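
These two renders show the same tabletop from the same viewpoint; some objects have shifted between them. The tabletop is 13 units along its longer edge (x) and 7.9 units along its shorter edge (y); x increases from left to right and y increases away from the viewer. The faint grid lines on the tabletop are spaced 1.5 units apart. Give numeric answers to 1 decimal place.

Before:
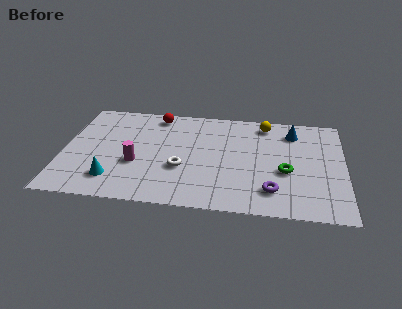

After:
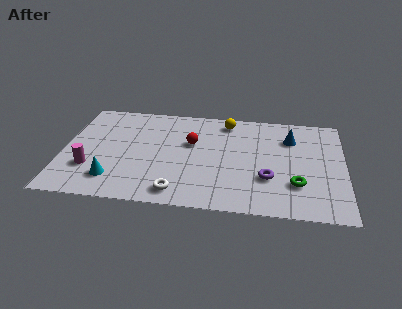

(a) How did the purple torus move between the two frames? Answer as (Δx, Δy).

(-0.2, 0.9)

The purple torus was at about (9.7, 1.7) and moved to about (9.5, 2.6).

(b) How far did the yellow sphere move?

1.8

From (9.3, 6.8) to (7.5, 6.8), the yellow sphere covered √(1.8² + 0.0²) ≈ 1.8 units.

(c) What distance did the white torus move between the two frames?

1.8

From (5.5, 2.9) to (5.4, 1.1), the white torus covered √(0.1² + 1.8²) ≈ 1.8 units.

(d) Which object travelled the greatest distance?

the red sphere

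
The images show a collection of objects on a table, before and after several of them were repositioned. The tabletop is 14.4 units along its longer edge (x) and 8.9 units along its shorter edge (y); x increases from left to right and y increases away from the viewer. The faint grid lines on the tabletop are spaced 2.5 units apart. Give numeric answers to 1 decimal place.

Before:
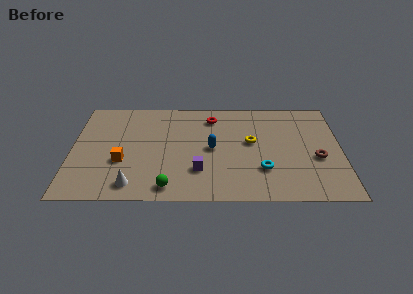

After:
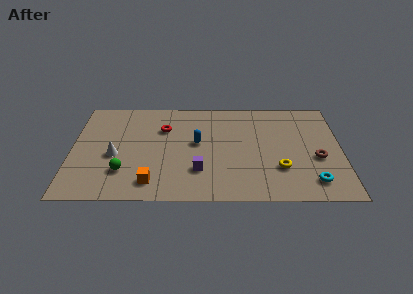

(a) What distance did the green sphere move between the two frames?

2.7

The green sphere moved from about (5.2, 1.1) to (2.8, 2.4), a distance of √(2.4² + 1.3²) ≈ 2.7.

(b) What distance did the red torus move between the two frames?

2.8

The red torus was near (7.5, 7.2) before and (4.9, 6.2) after, so it travelled √(2.6² + 1.0²) ≈ 2.8 units.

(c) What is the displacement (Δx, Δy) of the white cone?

(-1.0, 2.5)

The white cone was at about (3.3, 1.3) and moved to about (2.3, 3.8).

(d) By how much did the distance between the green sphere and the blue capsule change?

+0.6

Before: roughly 4.0 units apart; after: 4.6. That's 0.6 units further apart.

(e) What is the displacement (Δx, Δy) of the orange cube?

(1.6, -1.8)

The orange cube started near (2.7, 3.3) and ended near (4.3, 1.5).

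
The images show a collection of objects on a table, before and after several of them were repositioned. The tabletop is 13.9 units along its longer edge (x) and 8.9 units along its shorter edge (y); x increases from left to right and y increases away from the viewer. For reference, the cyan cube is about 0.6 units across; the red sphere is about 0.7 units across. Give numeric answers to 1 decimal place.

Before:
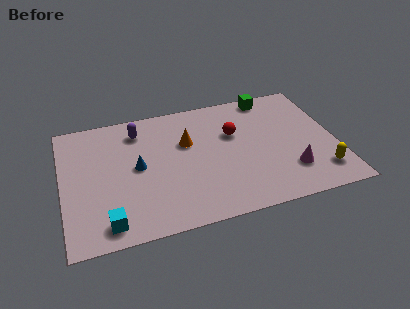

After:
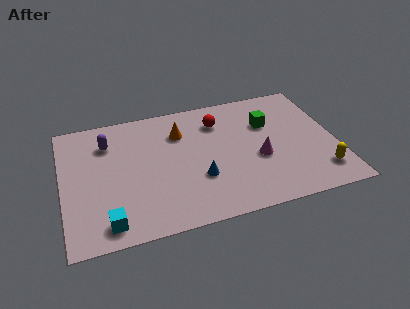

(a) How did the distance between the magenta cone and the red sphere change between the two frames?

-0.6

Before: roughly 4.3 units apart; after: 3.7. That's 0.6 units closer together.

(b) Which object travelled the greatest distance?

the blue cone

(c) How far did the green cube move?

2.0

The green cube moved from about (10.9, 8.0) to (10.6, 6.0), a distance of √(0.3² + 2.0²) ≈ 2.0.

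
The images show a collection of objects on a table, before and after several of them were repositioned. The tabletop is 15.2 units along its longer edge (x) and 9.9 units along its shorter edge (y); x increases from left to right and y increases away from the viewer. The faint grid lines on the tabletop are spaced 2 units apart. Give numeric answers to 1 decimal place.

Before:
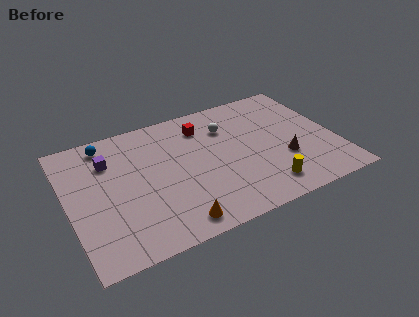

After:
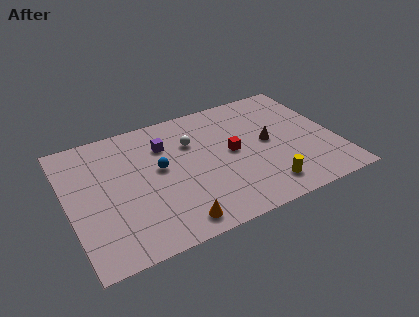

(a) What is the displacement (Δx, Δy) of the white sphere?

(-2.1, -0.4)

The white sphere was at about (9.3, 7.2) and moved to about (7.2, 6.8).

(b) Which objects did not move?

the orange cone and the yellow cylinder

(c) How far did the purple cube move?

3.2

From (2.5, 7.2) to (5.7, 7.2), the purple cube covered √(3.2² + 0.0²) ≈ 3.2 units.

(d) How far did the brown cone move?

1.8

From (12.1, 3.4) to (11.4, 5.1), the brown cone covered √(0.7² + 1.7²) ≈ 1.8 units.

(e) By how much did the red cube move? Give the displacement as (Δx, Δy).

(1.3, -2.7)

From the two frames, the red cube sits at roughly (8.0, 7.8) before and (9.3, 5.1) after.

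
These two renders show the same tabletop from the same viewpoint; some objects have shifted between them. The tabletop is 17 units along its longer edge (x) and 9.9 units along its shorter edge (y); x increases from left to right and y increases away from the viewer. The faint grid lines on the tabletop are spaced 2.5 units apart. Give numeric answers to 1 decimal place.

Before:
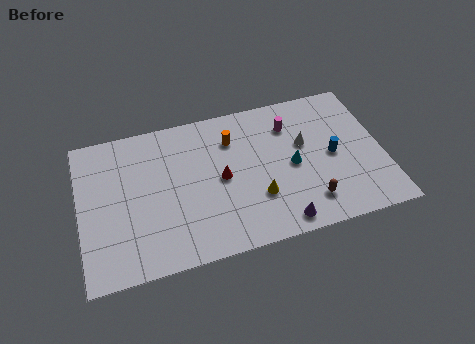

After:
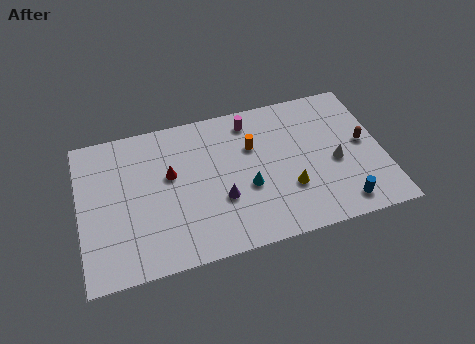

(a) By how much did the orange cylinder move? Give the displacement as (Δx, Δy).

(1.1, -0.8)

From the two frames, the orange cylinder sits at roughly (8.7, 7.4) before and (9.8, 6.6) after.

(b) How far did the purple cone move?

3.9

From (10.9, 1.1) to (7.8, 3.5), the purple cone covered √(3.1² + 2.4²) ≈ 3.9 units.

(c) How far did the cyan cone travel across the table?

2.7

From (11.9, 4.7) to (9.3, 3.9), the cyan cone covered √(2.6² + 0.8²) ≈ 2.7 units.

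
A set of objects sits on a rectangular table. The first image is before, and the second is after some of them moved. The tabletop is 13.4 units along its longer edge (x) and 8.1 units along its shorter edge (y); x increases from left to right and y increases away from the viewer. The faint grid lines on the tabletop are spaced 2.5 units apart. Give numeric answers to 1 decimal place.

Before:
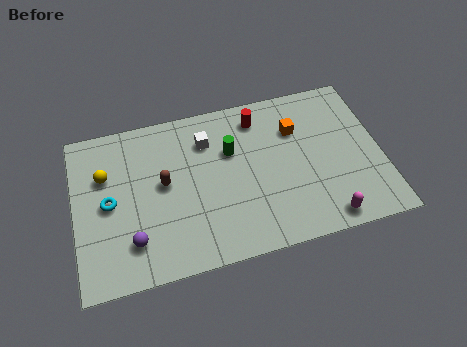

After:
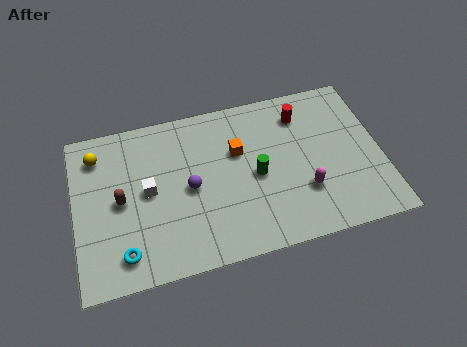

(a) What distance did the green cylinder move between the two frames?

1.8

The green cylinder moved from about (6.9, 5.3) to (7.9, 3.8), a distance of √(1.0² + 1.5²) ≈ 1.8.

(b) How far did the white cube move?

3.3

The white cube moved from about (5.9, 6.1) to (3.2, 4.2), a distance of √(2.7² + 1.9²) ≈ 3.3.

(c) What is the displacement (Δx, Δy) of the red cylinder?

(1.9, -0.3)

From the two frames, the red cylinder sits at roughly (8.2, 6.7) before and (10.1, 6.4) after.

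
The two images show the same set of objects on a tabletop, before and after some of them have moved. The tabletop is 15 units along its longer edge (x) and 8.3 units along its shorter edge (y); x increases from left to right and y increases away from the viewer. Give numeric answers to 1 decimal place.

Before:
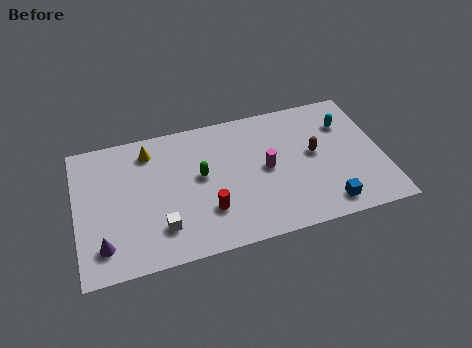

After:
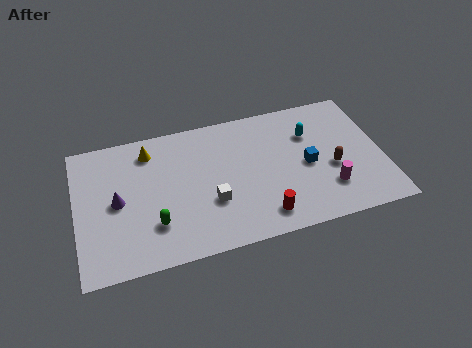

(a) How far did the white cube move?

2.7

The white cube moved from about (4.0, 2.0) to (6.5, 2.9), a distance of √(2.5² + 0.9²) ≈ 2.7.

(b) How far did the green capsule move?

3.3

From (6.1, 4.6) to (3.7, 2.3), the green capsule covered √(2.4² + 2.3²) ≈ 3.3 units.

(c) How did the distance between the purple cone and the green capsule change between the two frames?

-3.2

Before: roughly 5.7 units apart; after: 2.5. That's 3.2 units closer together.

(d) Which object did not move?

the yellow cone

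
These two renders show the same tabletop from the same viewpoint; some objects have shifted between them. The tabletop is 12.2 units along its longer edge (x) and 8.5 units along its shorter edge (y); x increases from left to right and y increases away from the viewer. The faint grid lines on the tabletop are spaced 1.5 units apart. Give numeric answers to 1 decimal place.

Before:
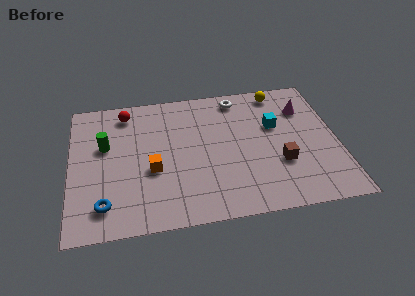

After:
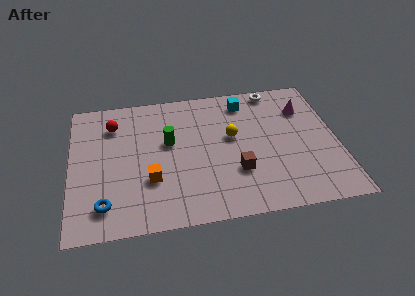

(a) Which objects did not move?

the magenta cone and the blue torus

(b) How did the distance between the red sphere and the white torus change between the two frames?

+2.4

Before: roughly 5.2 units apart; after: 7.6. That's 2.4 units further apart.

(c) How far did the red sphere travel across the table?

0.9

The red sphere was near (2.6, 7.2) before and (2.0, 6.5) after, so it travelled √(0.6² + 0.7²) ≈ 0.9 units.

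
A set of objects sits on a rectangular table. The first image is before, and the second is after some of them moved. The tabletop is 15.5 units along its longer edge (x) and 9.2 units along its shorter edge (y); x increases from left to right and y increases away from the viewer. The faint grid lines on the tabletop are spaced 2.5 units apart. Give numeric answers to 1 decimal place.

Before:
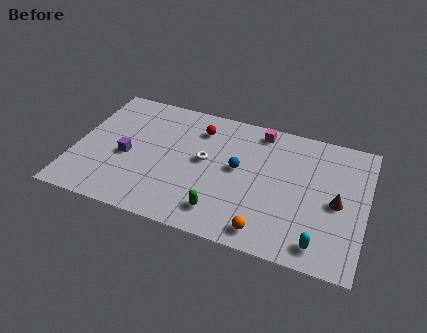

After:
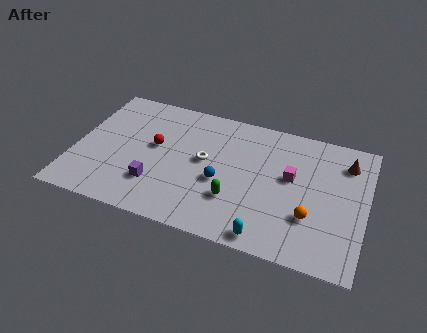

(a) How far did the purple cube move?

2.3

From (2.8, 4.0) to (4.5, 2.5), the purple cube covered √(1.7² + 1.5²) ≈ 2.3 units.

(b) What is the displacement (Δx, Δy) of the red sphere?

(-2.2, -2.0)

The red sphere started near (6.4, 7.2) and ended near (4.2, 5.2).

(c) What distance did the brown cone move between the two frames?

2.9

From (14.0, 4.3) to (14.3, 7.2), the brown cone covered √(0.3² + 2.9²) ≈ 2.9 units.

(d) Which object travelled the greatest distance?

the magenta cube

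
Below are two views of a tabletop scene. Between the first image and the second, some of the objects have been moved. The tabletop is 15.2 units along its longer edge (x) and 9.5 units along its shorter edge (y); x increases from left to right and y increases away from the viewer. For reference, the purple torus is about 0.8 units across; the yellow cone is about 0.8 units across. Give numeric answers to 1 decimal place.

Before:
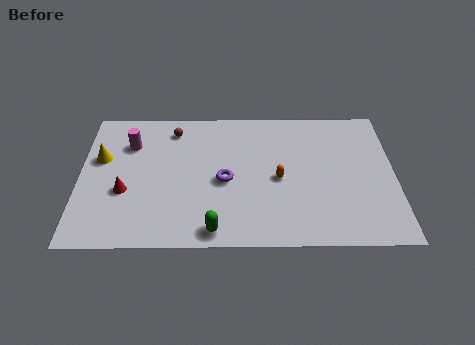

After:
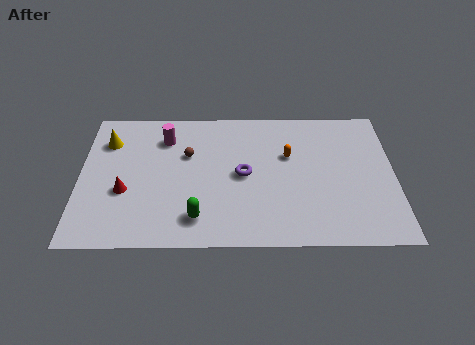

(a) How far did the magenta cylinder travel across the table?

1.7

The magenta cylinder moved from about (2.4, 6.9) to (4.1, 7.3), a distance of √(1.7² + 0.4²) ≈ 1.7.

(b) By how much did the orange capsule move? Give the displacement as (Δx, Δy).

(0.5, 1.6)

From the two frames, the orange capsule sits at roughly (9.6, 4.4) before and (10.1, 6.0) after.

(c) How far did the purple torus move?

1.0

The purple torus was near (7.0, 4.3) before and (7.9, 4.7) after, so it travelled √(0.9² + 0.4²) ≈ 1.0 units.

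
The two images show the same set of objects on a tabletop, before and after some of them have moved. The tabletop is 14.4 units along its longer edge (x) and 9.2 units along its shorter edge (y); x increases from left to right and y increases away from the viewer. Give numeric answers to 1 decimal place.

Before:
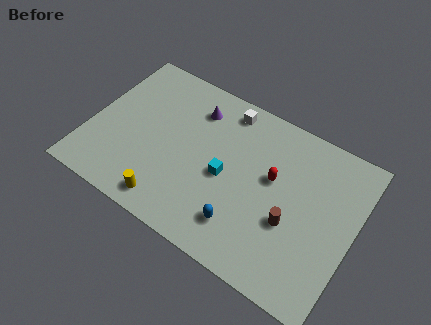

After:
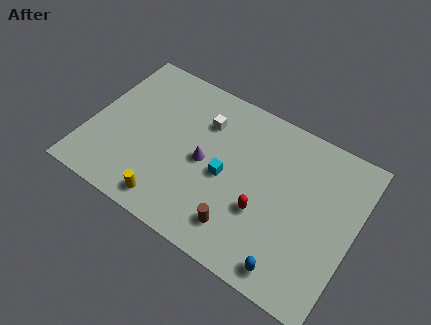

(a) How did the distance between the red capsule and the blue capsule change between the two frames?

-0.7

Before: roughly 3.6 units apart; after: 2.9. That's 0.7 units closer together.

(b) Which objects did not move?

the cyan cube and the yellow cylinder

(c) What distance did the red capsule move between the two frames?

2.1

The red capsule was near (9.9, 5.4) before and (9.7, 3.3) after, so it travelled √(0.2² + 2.1²) ≈ 2.1 units.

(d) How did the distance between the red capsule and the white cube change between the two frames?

+1.1

Before: roughly 4.0 units apart; after: 5.1. That's 1.1 units further apart.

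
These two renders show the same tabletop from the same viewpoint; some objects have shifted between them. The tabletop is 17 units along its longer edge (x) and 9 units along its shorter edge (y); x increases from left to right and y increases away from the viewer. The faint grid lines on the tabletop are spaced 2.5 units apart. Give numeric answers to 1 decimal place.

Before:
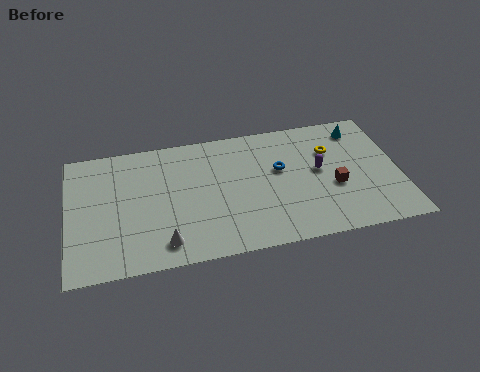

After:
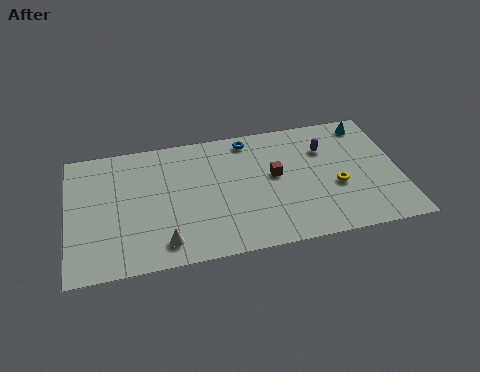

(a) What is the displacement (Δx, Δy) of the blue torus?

(-1.5, 2.5)

The blue torus started near (10.9, 5.4) and ended near (9.4, 7.9).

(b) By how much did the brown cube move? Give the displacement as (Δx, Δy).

(-3.0, 1.4)

From the two frames, the brown cube sits at roughly (13.6, 3.6) before and (10.6, 5.0) after.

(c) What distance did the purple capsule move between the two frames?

1.6

The purple capsule moved from about (12.9, 4.9) to (13.3, 6.4), a distance of √(0.4² + 1.5²) ≈ 1.6.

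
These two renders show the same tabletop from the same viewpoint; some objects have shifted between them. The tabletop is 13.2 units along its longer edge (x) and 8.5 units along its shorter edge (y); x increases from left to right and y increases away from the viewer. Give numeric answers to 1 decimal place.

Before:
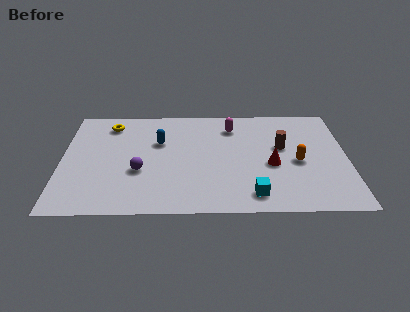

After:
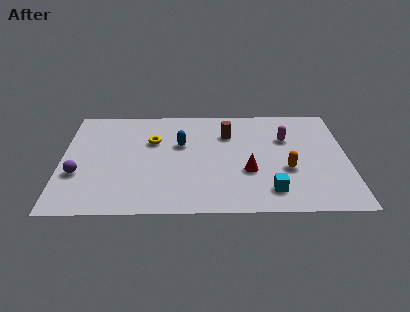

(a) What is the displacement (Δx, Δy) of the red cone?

(-1.1, -0.5)

From the two frames, the red cone sits at roughly (9.7, 3.6) before and (8.6, 3.1) after.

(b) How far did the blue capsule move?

1.0

The blue capsule was near (4.5, 5.5) before and (5.5, 5.3) after, so it travelled √(1.0² + 0.2²) ≈ 1.0 units.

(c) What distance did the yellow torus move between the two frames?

2.4

The yellow torus was near (2.2, 7.0) before and (4.2, 5.6) after, so it travelled √(2.0² + 1.4²) ≈ 2.4 units.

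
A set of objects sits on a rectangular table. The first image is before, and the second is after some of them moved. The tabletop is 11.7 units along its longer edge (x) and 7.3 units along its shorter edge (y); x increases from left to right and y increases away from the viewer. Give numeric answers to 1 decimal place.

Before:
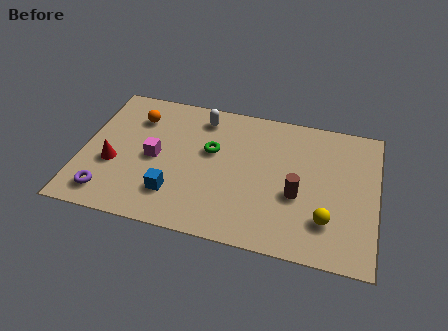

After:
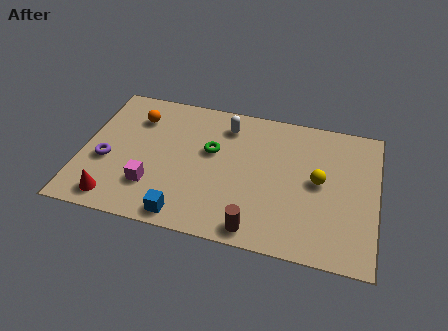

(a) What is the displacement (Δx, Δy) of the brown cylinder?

(-1.5, -2.1)

The brown cylinder was at about (8.6, 2.9) and moved to about (7.1, 0.8).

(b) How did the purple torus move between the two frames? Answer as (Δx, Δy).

(-0.2, 1.7)

The purple torus started near (1.2, 1.2) and ended near (1.0, 2.9).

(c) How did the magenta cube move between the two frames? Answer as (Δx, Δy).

(0.0, -1.5)

From the two frames, the magenta cube sits at roughly (2.9, 3.5) before and (2.9, 2.0) after.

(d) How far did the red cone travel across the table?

1.8

The red cone moved from about (1.3, 2.8) to (1.5, 1.0), a distance of √(0.2² + 1.8²) ≈ 1.8.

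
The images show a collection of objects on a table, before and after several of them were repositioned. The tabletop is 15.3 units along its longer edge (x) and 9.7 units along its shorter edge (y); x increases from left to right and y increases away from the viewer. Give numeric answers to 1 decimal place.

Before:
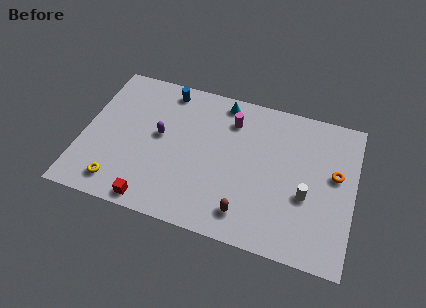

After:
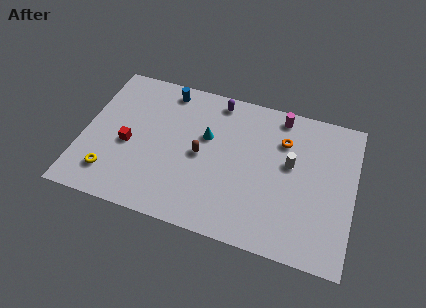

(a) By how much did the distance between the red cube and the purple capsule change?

+2.0

Before: roughly 4.4 units apart; after: 6.4. That's 2.0 units further apart.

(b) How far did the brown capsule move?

4.1

The brown capsule moved from about (9.5, 1.7) to (6.7, 4.7), a distance of √(2.8² + 3.0²) ≈ 4.1.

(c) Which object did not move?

the blue cylinder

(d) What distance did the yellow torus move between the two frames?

0.7

From (2.3, 1.5) to (1.8, 2.0), the yellow torus covered √(0.5² + 0.5²) ≈ 0.7 units.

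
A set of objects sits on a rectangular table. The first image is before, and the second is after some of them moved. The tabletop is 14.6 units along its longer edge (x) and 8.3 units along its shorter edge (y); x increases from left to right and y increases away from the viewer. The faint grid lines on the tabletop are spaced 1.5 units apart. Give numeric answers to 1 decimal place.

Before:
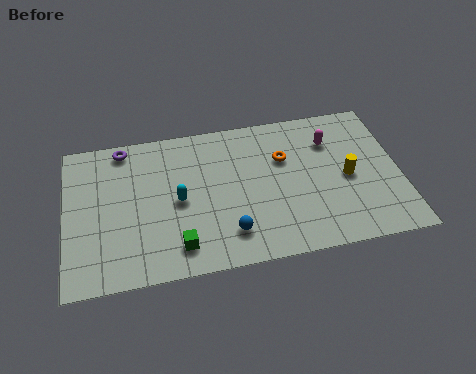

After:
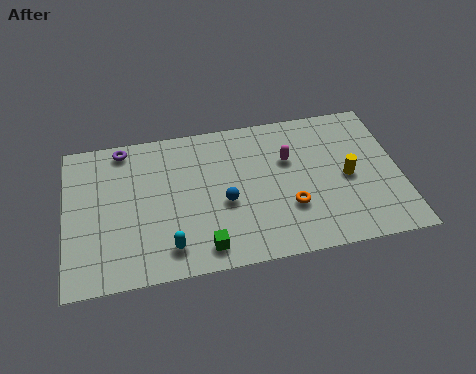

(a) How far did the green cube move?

1.1

From (4.8, 1.5) to (5.9, 1.2), the green cube covered √(1.1² + 0.3²) ≈ 1.1 units.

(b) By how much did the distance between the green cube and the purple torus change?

+0.7

Before: roughly 6.3 units apart; after: 7.0. That's 0.7 units further apart.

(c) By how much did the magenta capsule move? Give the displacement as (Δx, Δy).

(-1.9, -0.7)

The magenta capsule was at about (11.7, 6.1) and moved to about (9.8, 5.4).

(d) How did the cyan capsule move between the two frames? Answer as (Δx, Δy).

(-0.5, -2.5)

The cyan capsule was at about (4.9, 4.0) and moved to about (4.4, 1.5).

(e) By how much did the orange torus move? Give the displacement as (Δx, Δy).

(0.1, -2.8)

The orange torus was at about (9.6, 5.5) and moved to about (9.7, 2.7).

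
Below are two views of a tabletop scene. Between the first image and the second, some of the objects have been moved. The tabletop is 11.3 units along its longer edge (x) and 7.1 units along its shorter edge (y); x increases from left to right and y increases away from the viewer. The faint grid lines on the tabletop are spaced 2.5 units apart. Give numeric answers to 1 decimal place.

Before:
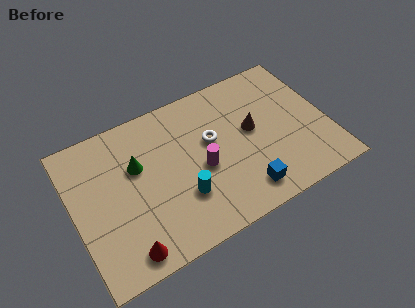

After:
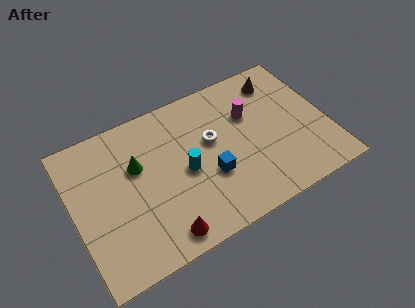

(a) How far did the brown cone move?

2.4

The brown cone moved from about (8.0, 3.9) to (9.5, 5.8), a distance of √(1.5² + 1.9²) ≈ 2.4.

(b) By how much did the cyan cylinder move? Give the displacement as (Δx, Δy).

(0.3, 1.1)

From the two frames, the cyan cylinder sits at roughly (4.6, 2.2) before and (4.9, 3.3) after.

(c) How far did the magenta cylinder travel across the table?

2.9

The magenta cylinder was near (5.6, 3.1) before and (8.0, 4.7) after, so it travelled √(2.4² + 1.6²) ≈ 2.9 units.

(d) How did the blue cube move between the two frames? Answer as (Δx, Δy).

(-1.3, 1.4)

From the two frames, the blue cube sits at roughly (7.2, 1.2) before and (5.9, 2.6) after.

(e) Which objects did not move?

the white torus and the green cone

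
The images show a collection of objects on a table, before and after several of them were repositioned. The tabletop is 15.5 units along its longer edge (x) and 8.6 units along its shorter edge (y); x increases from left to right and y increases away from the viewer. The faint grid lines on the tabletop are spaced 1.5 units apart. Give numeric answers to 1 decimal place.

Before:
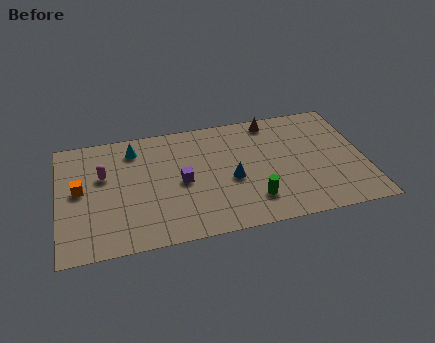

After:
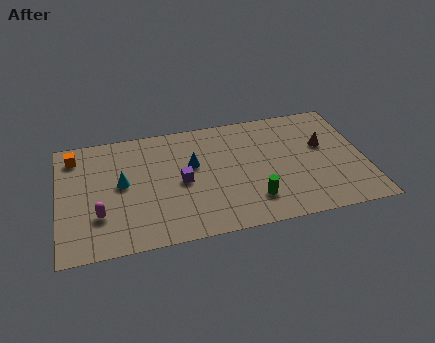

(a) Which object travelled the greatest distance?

the brown cone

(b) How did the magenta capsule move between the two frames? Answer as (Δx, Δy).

(-0.3, -2.8)

From the two frames, the magenta capsule sits at roughly (2.3, 5.4) before and (2.0, 2.6) after.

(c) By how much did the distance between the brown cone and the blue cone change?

+2.2

Before: roughly 4.5 units apart; after: 6.7. That's 2.2 units further apart.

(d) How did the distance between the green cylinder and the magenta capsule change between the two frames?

-0.4

Before: roughly 8.1 units apart; after: 7.7. That's 0.4 units closer together.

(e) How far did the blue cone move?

2.4

The blue cone moved from about (8.7, 3.7) to (6.8, 5.2), a distance of √(1.9² + 1.5²) ≈ 2.4.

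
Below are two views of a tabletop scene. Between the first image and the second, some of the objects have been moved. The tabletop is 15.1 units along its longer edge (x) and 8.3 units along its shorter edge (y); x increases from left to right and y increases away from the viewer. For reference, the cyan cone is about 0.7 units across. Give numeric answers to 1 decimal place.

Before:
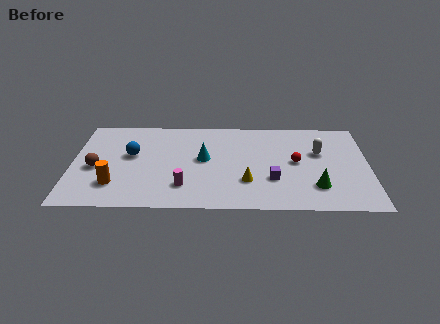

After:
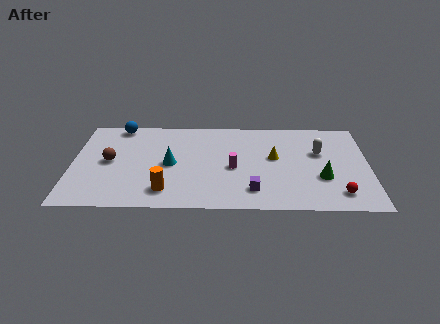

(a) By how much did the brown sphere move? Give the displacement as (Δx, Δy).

(0.7, 0.6)

From the two frames, the brown sphere sits at roughly (1.2, 3.6) before and (1.9, 4.2) after.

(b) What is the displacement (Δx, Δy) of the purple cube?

(-1.0, -1.0)

From the two frames, the purple cube sits at roughly (10.2, 2.7) before and (9.2, 1.7) after.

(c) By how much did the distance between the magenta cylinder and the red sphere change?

-0.4

Before: roughly 6.1 units apart; after: 5.7. That's 0.4 units closer together.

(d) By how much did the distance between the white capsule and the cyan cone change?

+1.8

The distance was about 5.9 in the first image and 7.7 in the second, so they moved 1.8 units further apart.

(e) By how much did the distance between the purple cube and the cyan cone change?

+0.9

They were about 3.9 units apart before and 4.8 after — 0.9 units further apart.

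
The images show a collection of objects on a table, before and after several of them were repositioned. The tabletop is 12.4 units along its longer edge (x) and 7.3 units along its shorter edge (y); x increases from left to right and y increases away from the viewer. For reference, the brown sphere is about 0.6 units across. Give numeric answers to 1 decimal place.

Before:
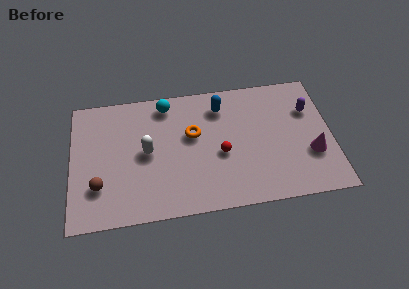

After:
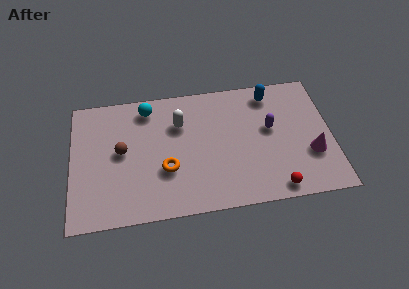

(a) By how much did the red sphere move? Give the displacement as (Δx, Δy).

(2.5, -2.3)

The red sphere started near (7.1, 3.1) and ended near (9.6, 0.8).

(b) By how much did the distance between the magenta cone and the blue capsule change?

-1.2

They were about 5.3 units apart before and 4.1 after — 1.2 units closer together.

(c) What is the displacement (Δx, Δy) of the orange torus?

(-1.3, -1.8)

The orange torus was at about (5.8, 4.4) and moved to about (4.5, 2.6).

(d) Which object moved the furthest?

the red sphere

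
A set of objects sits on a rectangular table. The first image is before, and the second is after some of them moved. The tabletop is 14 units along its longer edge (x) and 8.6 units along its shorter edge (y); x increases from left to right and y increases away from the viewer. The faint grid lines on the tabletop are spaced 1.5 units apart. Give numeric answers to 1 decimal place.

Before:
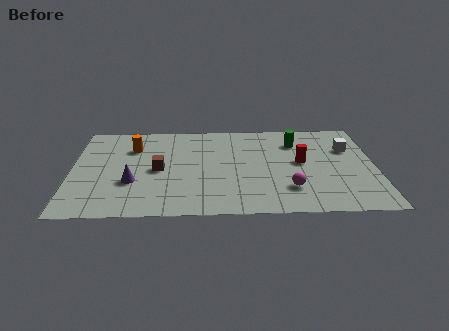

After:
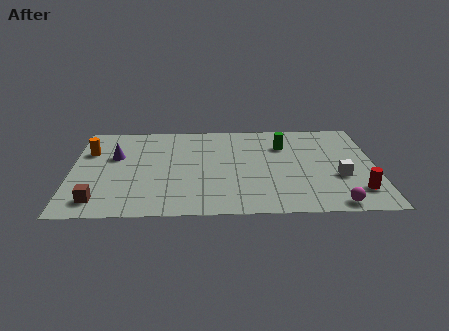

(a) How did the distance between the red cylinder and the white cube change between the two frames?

-1.0

The distance was about 2.5 in the first image and 1.5 in the second, so they moved 1.0 units closer together.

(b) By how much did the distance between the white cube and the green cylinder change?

+1.4

The distance was about 2.5 in the first image and 3.9 in the second, so they moved 1.4 units further apart.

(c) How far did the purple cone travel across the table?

2.5

From (2.8, 3.0) to (2.0, 5.4), the purple cone covered √(0.8² + 2.4²) ≈ 2.5 units.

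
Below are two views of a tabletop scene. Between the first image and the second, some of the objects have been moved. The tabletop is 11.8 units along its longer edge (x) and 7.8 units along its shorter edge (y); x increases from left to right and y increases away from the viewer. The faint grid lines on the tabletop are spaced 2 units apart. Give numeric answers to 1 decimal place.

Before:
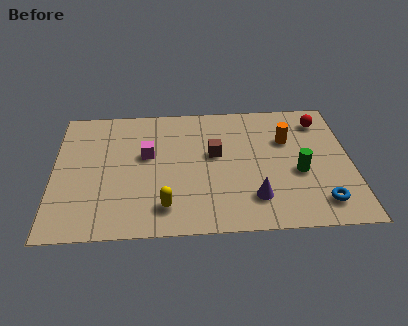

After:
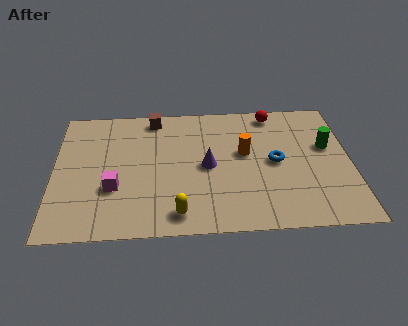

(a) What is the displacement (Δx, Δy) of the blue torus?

(-1.7, 2.5)

From the two frames, the blue torus sits at roughly (10.5, 1.4) before and (8.8, 3.9) after.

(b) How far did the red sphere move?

2.0

The red sphere moved from about (10.7, 6.3) to (8.8, 6.9), a distance of √(1.9² + 0.6²) ≈ 2.0.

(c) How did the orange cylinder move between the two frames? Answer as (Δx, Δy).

(-1.7, -0.7)

The orange cylinder started near (9.3, 5.2) and ended near (7.6, 4.5).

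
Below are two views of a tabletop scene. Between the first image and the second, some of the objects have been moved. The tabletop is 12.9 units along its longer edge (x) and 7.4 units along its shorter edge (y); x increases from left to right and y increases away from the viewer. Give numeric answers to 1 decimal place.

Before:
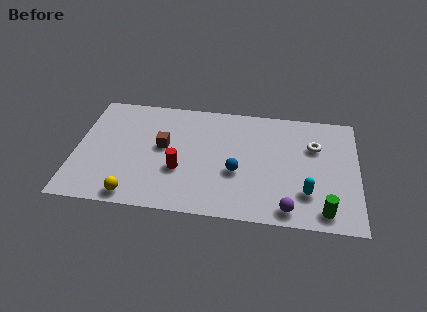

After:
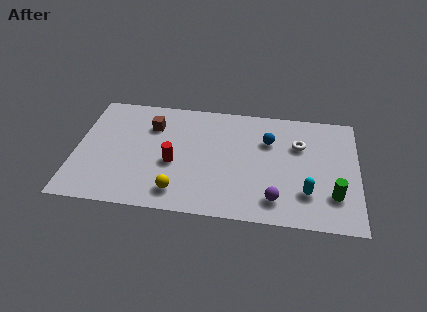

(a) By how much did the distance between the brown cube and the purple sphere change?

+0.4

They were about 6.6 units apart before and 7.0 after — 0.4 units further apart.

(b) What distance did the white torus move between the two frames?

0.7

The white torus moved from about (10.9, 5.0) to (10.2, 5.0), a distance of √(0.7² + 0.0²) ≈ 0.7.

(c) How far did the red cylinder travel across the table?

0.5

From (4.8, 2.7) to (4.5, 3.1), the red cylinder covered √(0.3² + 0.4²) ≈ 0.5 units.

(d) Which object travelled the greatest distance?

the blue sphere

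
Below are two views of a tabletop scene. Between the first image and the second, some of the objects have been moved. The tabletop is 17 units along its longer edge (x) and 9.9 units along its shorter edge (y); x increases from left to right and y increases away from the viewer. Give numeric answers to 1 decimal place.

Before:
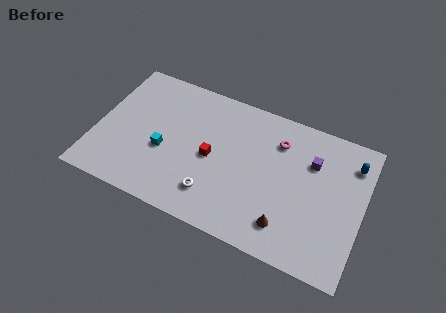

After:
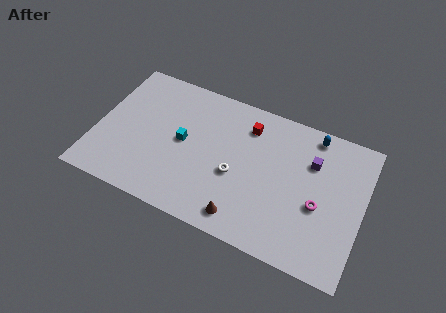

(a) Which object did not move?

the purple cube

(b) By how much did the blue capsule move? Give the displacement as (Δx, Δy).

(-2.6, 1.0)

From the two frames, the blue capsule sits at roughly (16.1, 7.8) before and (13.5, 8.8) after.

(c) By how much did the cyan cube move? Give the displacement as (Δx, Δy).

(1.1, 1.1)

From the two frames, the cyan cube sits at roughly (4.4, 4.0) before and (5.5, 5.1) after.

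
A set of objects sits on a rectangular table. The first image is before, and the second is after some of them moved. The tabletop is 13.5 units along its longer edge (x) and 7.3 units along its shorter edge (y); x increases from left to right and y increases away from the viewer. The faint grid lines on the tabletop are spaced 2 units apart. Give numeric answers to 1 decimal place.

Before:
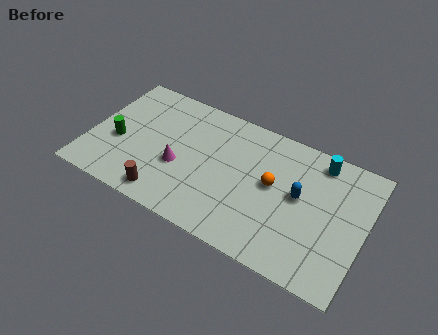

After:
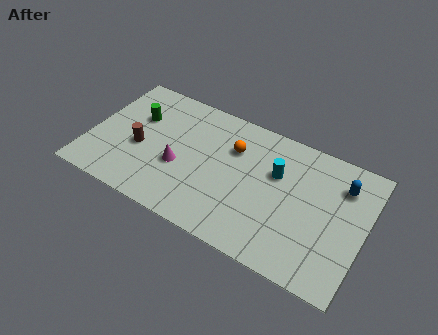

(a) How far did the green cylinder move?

1.9

From (1.4, 3.0) to (2.1, 4.8), the green cylinder covered √(0.7² + 1.8²) ≈ 1.9 units.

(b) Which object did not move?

the magenta cone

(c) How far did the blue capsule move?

2.4

The blue capsule moved from about (10.3, 4.0) to (12.2, 5.5), a distance of √(1.9² + 1.5²) ≈ 2.4.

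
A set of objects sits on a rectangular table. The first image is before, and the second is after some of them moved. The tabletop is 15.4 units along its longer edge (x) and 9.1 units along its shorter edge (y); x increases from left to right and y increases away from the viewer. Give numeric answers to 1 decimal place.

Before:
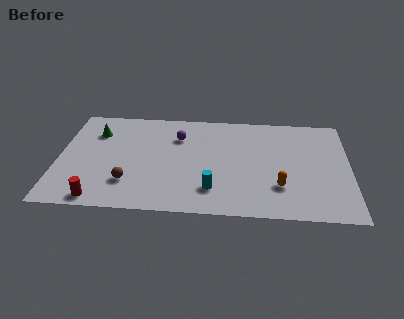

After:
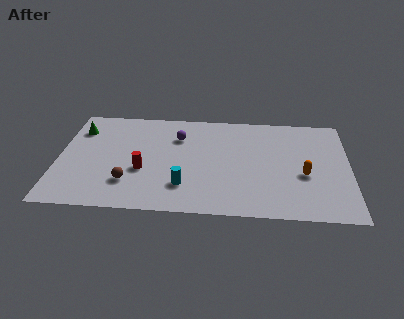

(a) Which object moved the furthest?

the red cylinder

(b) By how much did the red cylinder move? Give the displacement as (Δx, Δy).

(2.2, 2.6)

The red cylinder started near (2.3, 0.9) and ended near (4.5, 3.5).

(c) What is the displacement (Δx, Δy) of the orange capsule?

(1.3, 1.1)

From the two frames, the orange capsule sits at roughly (11.7, 2.6) before and (13.0, 3.7) after.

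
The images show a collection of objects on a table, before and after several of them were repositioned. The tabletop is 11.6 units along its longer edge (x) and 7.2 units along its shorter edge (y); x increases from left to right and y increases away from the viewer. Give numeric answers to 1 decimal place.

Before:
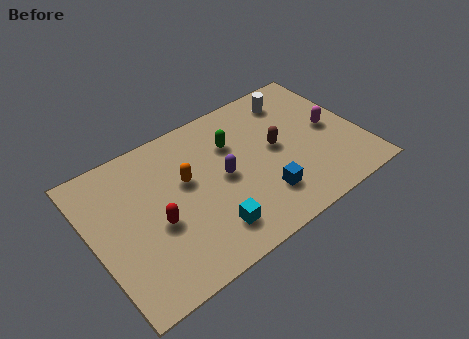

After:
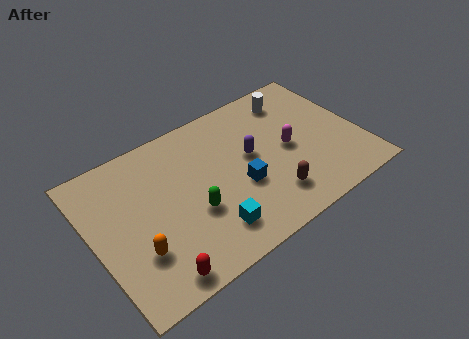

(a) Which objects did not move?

the white cylinder and the cyan cube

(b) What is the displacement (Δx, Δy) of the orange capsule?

(-2.5, -2.1)

From the two frames, the orange capsule sits at roughly (4.1, 4.3) before and (1.6, 2.2) after.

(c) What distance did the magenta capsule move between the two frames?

1.9

The magenta capsule moved from about (10.4, 3.6) to (8.5, 3.5), a distance of √(1.9² + 0.1²) ≈ 1.9.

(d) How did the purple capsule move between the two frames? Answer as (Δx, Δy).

(1.3, 0.4)

The purple capsule started near (5.6, 3.6) and ended near (6.9, 4.0).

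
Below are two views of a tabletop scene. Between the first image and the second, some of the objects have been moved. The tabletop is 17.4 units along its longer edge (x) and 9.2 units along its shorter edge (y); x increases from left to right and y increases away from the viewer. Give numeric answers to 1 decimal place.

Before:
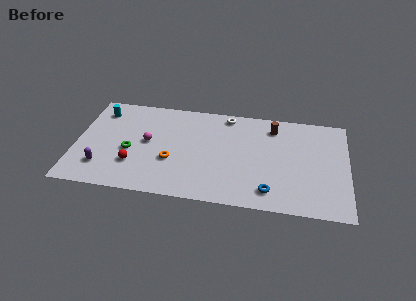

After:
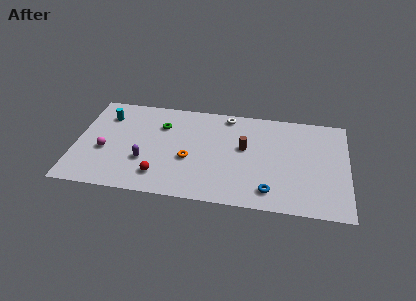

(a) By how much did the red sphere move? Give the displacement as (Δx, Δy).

(1.7, -0.8)

From the two frames, the red sphere sits at roughly (3.8, 2.7) before and (5.5, 1.9) after.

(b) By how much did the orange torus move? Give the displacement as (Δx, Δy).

(1.1, 0.3)

From the two frames, the orange torus sits at roughly (6.2, 3.4) before and (7.3, 3.7) after.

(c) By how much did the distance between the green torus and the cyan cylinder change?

-0.5

The distance was about 4.1 in the first image and 3.6 in the second, so they moved 0.5 units closer together.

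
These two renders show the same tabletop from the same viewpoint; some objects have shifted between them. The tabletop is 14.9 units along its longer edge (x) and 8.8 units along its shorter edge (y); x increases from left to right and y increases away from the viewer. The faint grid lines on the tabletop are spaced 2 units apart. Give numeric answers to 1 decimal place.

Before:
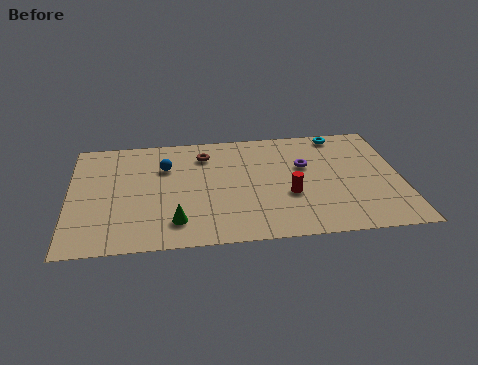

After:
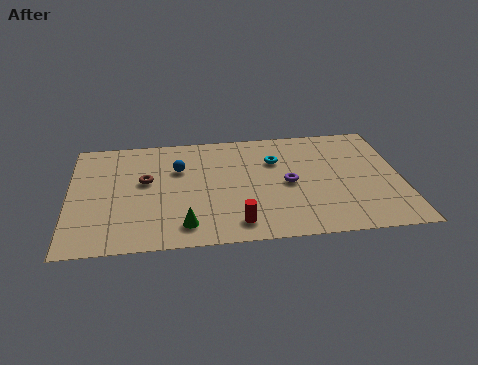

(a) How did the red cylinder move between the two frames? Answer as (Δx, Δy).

(-2.4, -1.9)

The red cylinder started near (9.8, 3.3) and ended near (7.4, 1.4).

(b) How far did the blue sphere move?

0.6

The blue sphere moved from about (4.3, 6.1) to (4.9, 5.9), a distance of √(0.6² + 0.2²) ≈ 0.6.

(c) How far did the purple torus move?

1.5

From (10.6, 5.5) to (9.8, 4.2), the purple torus covered √(0.8² + 1.3²) ≈ 1.5 units.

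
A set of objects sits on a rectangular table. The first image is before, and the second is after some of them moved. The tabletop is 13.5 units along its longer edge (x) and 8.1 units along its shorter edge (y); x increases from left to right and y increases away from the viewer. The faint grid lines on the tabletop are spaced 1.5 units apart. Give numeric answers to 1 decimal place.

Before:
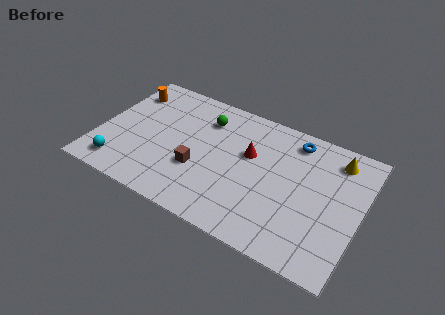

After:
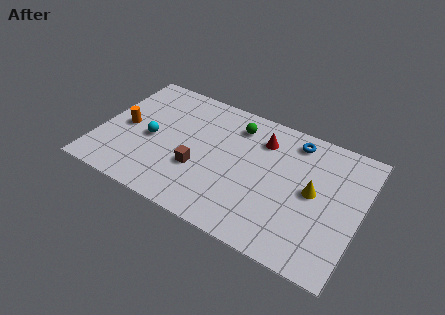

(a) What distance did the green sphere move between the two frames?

1.6

The green sphere moved from about (5.2, 6.2) to (6.8, 6.5), a distance of √(1.6² + 0.3²) ≈ 1.6.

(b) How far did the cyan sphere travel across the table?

2.7

The cyan sphere was near (1.4, 1.3) before and (2.7, 3.7) after, so it travelled √(1.3² + 2.4²) ≈ 2.7 units.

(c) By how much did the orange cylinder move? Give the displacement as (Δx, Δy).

(0.3, -2.4)

The orange cylinder was at about (1.0, 6.3) and moved to about (1.3, 3.9).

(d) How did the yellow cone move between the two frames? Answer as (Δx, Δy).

(-0.9, -2.5)

The yellow cone was at about (12.0, 6.7) and moved to about (11.1, 4.2).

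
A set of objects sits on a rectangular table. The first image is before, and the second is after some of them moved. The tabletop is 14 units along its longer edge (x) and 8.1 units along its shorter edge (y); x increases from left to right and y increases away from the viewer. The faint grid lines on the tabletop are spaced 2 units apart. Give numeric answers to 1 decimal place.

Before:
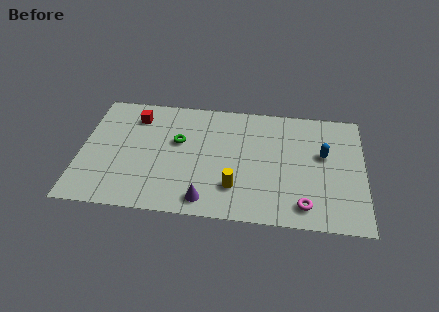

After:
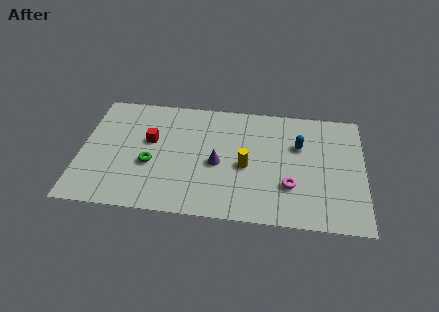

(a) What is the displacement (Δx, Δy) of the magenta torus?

(-0.7, 1.2)

The magenta torus started near (11.1, 1.3) and ended near (10.4, 2.5).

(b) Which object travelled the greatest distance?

the purple cone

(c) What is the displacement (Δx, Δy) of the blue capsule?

(-1.2, 0.5)

The blue capsule started near (12.0, 4.8) and ended near (10.8, 5.3).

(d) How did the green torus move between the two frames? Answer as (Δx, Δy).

(-1.3, -1.7)

From the two frames, the green torus sits at roughly (4.8, 4.9) before and (3.5, 3.2) after.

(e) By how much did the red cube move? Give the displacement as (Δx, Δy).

(0.8, -1.6)

The red cube was at about (2.6, 6.4) and moved to about (3.4, 4.8).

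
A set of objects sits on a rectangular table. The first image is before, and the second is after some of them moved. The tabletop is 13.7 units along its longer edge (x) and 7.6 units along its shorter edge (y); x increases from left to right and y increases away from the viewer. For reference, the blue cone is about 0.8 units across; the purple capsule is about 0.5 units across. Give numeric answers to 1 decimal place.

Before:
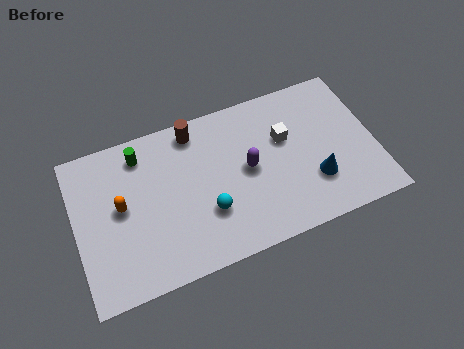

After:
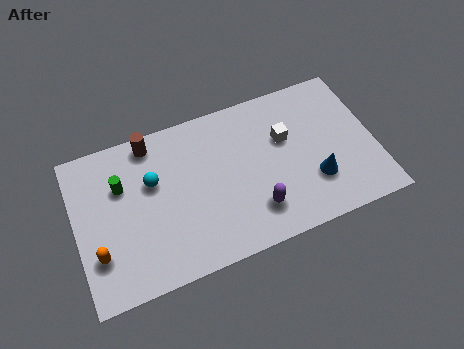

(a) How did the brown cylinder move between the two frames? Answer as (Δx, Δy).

(-2.0, 0.1)

The brown cylinder started near (5.7, 6.6) and ended near (3.7, 6.7).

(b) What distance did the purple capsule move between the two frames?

2.1

The purple capsule was near (7.9, 3.9) before and (8.0, 1.8) after, so it travelled √(0.1² + 2.1²) ≈ 2.1 units.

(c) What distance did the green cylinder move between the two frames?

1.6

From (3.2, 6.3) to (2.2, 5.1), the green cylinder covered √(1.0² + 1.2²) ≈ 1.6 units.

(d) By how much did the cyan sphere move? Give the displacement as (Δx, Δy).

(-2.3, 2.3)

From the two frames, the cyan sphere sits at roughly (5.9, 2.5) before and (3.6, 4.8) after.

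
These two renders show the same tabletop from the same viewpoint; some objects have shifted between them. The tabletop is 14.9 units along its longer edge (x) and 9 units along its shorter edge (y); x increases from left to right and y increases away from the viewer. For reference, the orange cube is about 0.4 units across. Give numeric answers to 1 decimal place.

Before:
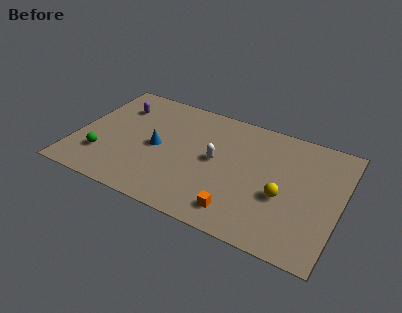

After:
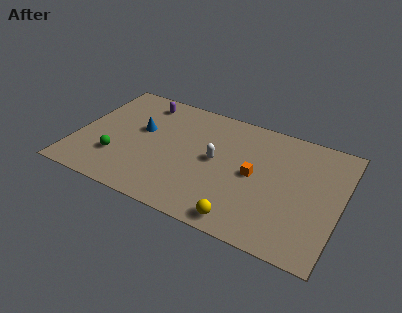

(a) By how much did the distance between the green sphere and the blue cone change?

-0.6

The distance was about 3.5 in the first image and 2.9 in the second, so they moved 0.6 units closer together.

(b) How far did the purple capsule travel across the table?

1.6

The purple capsule was near (2.0, 6.7) before and (3.3, 7.6) after, so it travelled √(1.3² + 0.9²) ≈ 1.6 units.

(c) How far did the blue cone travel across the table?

1.5

From (4.6, 4.3) to (3.5, 5.3), the blue cone covered √(1.1² + 1.0²) ≈ 1.5 units.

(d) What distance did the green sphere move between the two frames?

0.8

From (1.7, 2.4) to (2.5, 2.6), the green sphere covered √(0.8² + 0.2²) ≈ 0.8 units.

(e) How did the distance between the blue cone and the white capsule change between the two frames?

+1.1

Before: roughly 3.3 units apart; after: 4.4. That's 1.1 units further apart.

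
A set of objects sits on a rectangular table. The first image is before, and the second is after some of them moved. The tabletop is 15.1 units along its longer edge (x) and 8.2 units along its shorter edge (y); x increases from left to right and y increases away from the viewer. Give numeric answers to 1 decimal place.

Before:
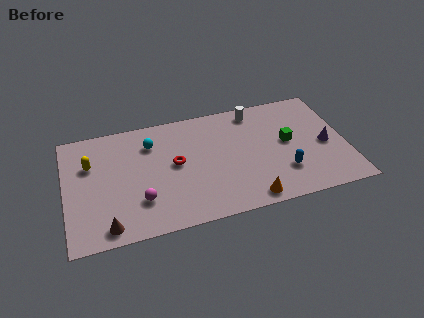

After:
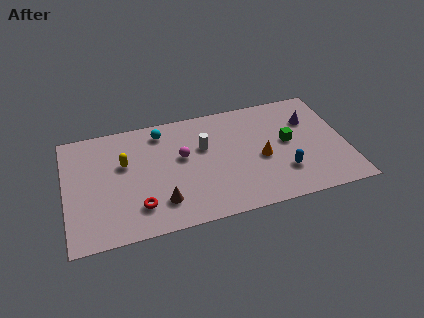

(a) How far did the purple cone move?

2.1

The purple cone moved from about (14.0, 3.7) to (13.3, 5.7), a distance of √(0.7² + 2.0²) ≈ 2.1.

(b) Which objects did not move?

the blue capsule and the green cube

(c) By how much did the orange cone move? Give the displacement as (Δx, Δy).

(0.9, 2.7)

The orange cone was at about (9.6, 0.9) and moved to about (10.5, 3.6).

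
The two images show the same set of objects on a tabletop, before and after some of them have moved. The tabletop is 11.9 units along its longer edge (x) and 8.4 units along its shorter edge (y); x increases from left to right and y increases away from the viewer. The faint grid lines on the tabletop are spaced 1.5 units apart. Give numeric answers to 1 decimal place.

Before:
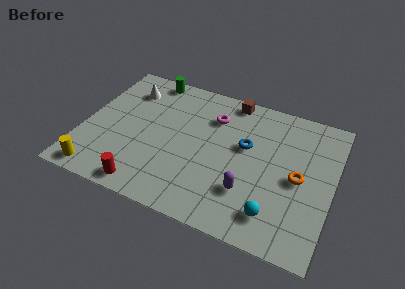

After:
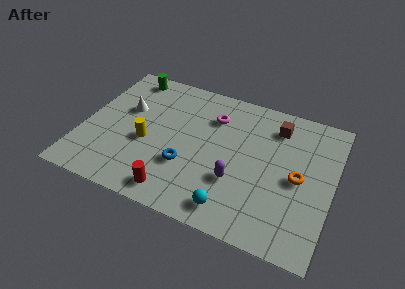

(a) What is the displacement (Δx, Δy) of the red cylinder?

(1.4, 0.2)

The red cylinder was at about (3.4, 0.9) and moved to about (4.8, 1.1).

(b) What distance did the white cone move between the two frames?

1.3

From (1.8, 6.5) to (1.9, 5.2), the white cone covered √(0.1² + 1.3²) ≈ 1.3 units.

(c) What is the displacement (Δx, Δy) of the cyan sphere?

(-1.9, -0.4)

From the two frames, the cyan sphere sits at roughly (9.4, 1.6) before and (7.5, 1.2) after.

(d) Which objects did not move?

the magenta torus and the orange torus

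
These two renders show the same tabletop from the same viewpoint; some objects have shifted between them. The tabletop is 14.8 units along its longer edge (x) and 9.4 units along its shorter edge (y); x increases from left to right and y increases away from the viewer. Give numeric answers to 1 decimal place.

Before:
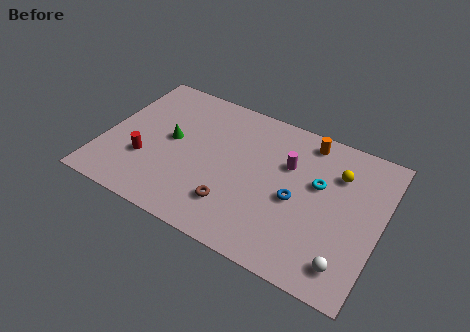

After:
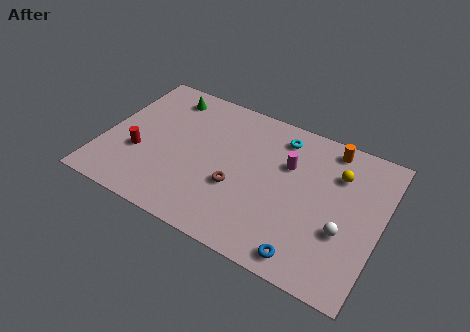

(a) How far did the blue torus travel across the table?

3.3

The blue torus was near (10.4, 4.2) before and (11.4, 1.1) after, so it travelled √(1.0² + 3.1²) ≈ 3.3 units.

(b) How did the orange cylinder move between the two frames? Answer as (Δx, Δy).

(1.2, 0.1)

From the two frames, the orange cylinder sits at roughly (10.5, 8.2) before and (11.7, 8.3) after.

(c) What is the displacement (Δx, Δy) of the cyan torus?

(-2.3, 2.1)

The cyan torus started near (11.4, 5.7) and ended near (9.1, 7.8).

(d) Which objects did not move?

the yellow sphere and the magenta cylinder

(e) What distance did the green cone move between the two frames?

3.0

The green cone moved from about (3.5, 5.0) to (2.8, 7.9), a distance of √(0.7² + 2.9²) ≈ 3.0.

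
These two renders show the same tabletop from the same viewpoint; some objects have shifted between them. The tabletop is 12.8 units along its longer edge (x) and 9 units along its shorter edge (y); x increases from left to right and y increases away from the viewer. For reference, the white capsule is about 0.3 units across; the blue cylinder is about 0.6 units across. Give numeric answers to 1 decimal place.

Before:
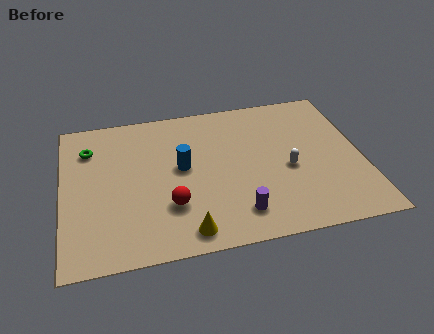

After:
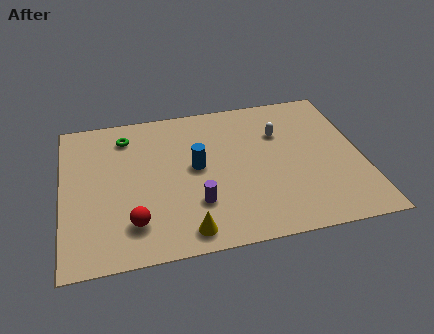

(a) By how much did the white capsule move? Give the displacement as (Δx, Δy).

(-0.2, 2.3)

The white capsule was at about (9.6, 3.9) and moved to about (9.4, 6.2).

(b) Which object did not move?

the yellow cone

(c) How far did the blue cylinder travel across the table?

0.6

The blue cylinder moved from about (5.1, 4.9) to (5.7, 4.8), a distance of √(0.6² + 0.1²) ≈ 0.6.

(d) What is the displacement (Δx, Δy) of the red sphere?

(-1.6, -0.7)

The red sphere started near (4.5, 2.7) and ended near (2.9, 2.0).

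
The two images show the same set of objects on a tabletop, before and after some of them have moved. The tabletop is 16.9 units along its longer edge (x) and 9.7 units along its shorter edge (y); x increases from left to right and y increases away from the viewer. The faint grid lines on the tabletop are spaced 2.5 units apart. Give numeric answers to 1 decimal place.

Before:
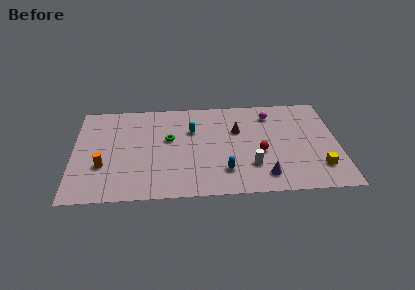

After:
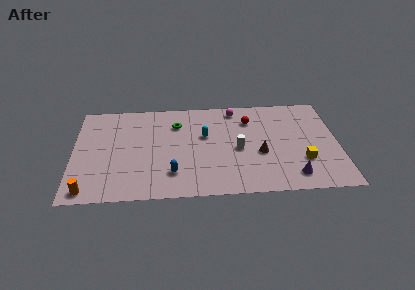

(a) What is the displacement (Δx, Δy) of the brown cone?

(1.4, -2.4)

The brown cone started near (10.5, 6.3) and ended near (11.9, 3.9).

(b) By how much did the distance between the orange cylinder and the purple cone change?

+2.6

They were about 10.3 units apart before and 12.9 after — 2.6 units further apart.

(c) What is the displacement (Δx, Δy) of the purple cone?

(1.8, -0.1)

From the two frames, the purple cone sits at roughly (12.1, 1.7) before and (13.9, 1.6) after.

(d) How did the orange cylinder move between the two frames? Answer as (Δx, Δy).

(-0.9, -2.3)

The orange cylinder was at about (1.9, 3.3) and moved to about (1.0, 1.0).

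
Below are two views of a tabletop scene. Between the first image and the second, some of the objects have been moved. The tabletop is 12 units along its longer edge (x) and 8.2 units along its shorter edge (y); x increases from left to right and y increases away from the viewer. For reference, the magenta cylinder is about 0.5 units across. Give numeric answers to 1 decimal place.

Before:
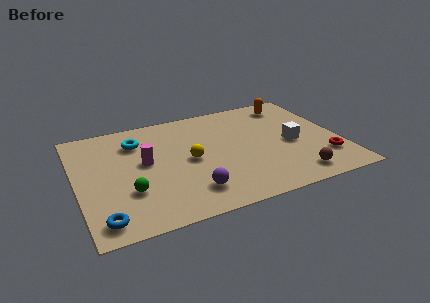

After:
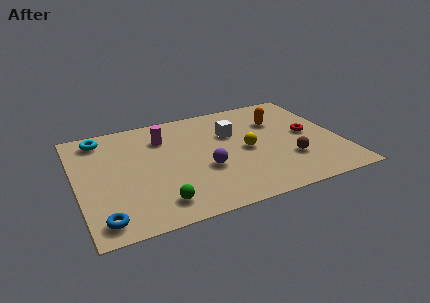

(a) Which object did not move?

the blue torus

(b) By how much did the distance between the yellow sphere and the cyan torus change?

+4.0

Before: roughly 3.1 units apart; after: 7.1. That's 4.0 units further apart.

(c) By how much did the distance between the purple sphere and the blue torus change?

+1.2

Before: roughly 4.0 units apart; after: 5.2. That's 1.2 units further apart.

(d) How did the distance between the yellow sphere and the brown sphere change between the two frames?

-3.0

Before: roughly 5.3 units apart; after: 2.3. That's 3.0 units closer together.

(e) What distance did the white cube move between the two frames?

3.1

The white cube moved from about (9.8, 3.7) to (7.2, 5.4), a distance of √(2.6² + 1.7²) ≈ 3.1.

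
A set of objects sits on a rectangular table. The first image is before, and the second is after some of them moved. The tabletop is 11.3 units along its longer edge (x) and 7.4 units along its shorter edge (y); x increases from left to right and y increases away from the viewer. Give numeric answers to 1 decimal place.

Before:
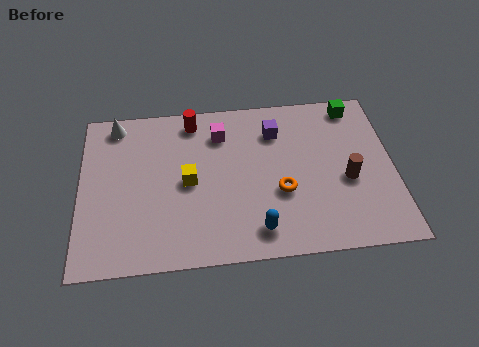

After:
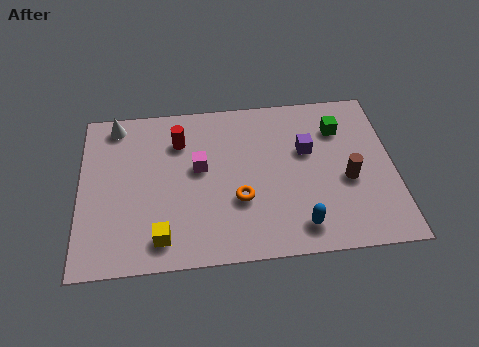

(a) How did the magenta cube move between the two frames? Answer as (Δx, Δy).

(-0.8, -1.5)

The magenta cube started near (5.1, 5.7) and ended near (4.3, 4.2).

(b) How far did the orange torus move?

1.5

From (7.2, 2.8) to (5.7, 2.6), the orange torus covered √(1.5² + 0.2²) ≈ 1.5 units.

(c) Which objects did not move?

the brown cylinder and the white cone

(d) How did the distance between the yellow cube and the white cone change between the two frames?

+1.6

The distance was about 3.9 in the first image and 5.5 in the second, so they moved 1.6 units further apart.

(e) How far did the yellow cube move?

2.6

From (3.9, 3.6) to (2.9, 1.2), the yellow cube covered √(1.0² + 2.4²) ≈ 2.6 units.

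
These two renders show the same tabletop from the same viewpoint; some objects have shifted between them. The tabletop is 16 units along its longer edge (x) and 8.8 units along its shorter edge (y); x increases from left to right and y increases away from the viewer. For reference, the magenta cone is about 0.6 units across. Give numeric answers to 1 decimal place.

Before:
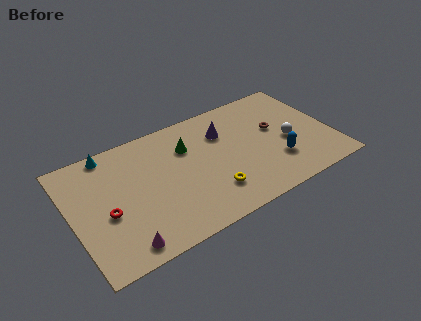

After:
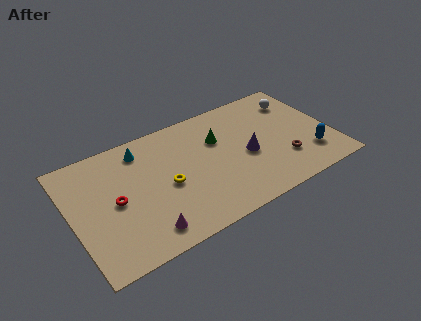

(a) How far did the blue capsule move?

2.0

From (12.4, 2.6) to (14.4, 2.2), the blue capsule covered √(2.0² + 0.4²) ≈ 2.0 units.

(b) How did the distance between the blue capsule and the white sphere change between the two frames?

+3.1

Before: roughly 1.5 units apart; after: 4.6. That's 3.1 units further apart.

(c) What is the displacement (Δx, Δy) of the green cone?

(1.9, -0.3)

The green cone started near (7.3, 6.2) and ended near (9.2, 5.9).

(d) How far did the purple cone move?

2.6

From (9.6, 6.3) to (10.7, 3.9), the purple cone covered √(1.1² + 2.4²) ≈ 2.6 units.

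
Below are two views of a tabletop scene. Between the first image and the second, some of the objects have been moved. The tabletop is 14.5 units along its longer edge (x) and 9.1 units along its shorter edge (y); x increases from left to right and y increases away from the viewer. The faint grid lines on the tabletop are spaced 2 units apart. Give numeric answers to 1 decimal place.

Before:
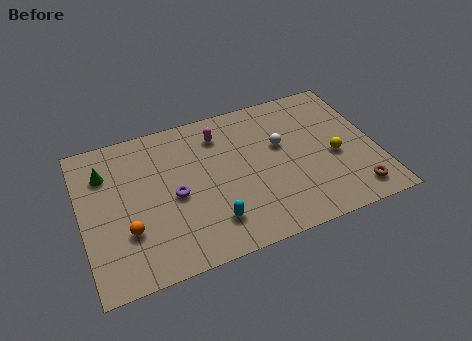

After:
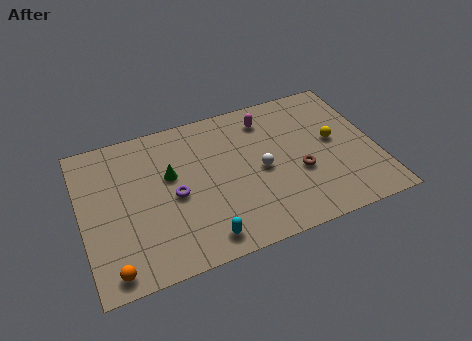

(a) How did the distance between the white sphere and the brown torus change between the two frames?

-3.2

The distance was about 5.2 in the first image and 2.0 in the second, so they moved 3.2 units closer together.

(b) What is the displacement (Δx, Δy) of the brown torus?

(-2.5, 2.1)

The brown torus started near (13.1, 1.4) and ended near (10.6, 3.5).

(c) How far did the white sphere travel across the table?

1.6

From (9.9, 5.5) to (8.8, 4.3), the white sphere covered √(1.1² + 1.2²) ≈ 1.6 units.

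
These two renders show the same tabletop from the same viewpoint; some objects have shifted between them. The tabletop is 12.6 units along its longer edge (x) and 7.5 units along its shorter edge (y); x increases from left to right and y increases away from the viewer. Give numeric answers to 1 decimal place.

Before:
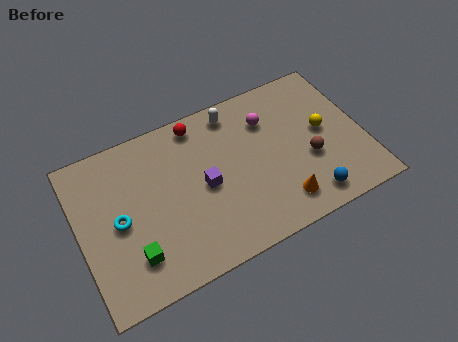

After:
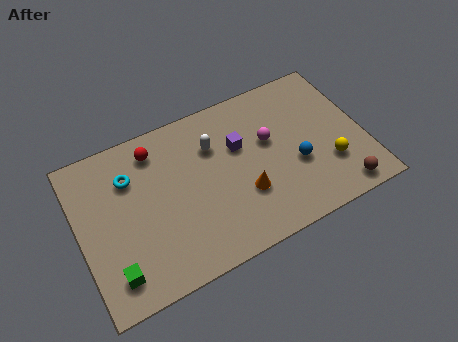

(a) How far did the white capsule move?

1.6

The white capsule was near (7.2, 6.5) before and (6.1, 5.3) after, so it travelled √(1.1² + 1.2²) ≈ 1.6 units.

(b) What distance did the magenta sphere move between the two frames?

1.0

The magenta sphere was near (8.6, 5.5) before and (8.5, 4.5) after, so it travelled √(0.1² + 1.0²) ≈ 1.0 units.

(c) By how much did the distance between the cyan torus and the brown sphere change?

+1.5

Before: roughly 8.4 units apart; after: 9.9. That's 1.5 units further apart.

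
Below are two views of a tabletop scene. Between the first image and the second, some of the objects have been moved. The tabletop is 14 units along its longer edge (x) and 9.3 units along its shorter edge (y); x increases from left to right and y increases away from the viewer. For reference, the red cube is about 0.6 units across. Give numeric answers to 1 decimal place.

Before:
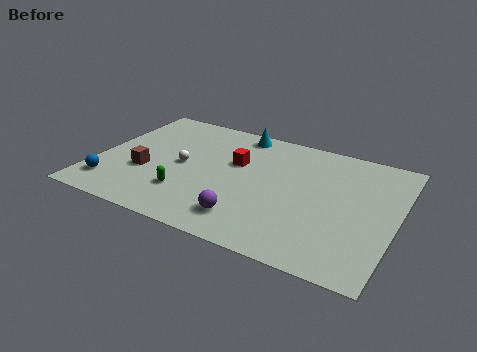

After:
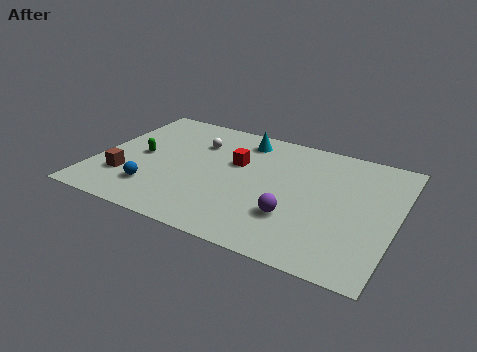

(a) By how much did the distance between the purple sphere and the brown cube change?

+2.6

Before: roughly 5.3 units apart; after: 7.9. That's 2.6 units further apart.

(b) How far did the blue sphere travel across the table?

2.0

From (1.0, 1.8) to (3.0, 2.2), the blue sphere covered √(2.0² + 0.4²) ≈ 2.0 units.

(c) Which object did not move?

the red cube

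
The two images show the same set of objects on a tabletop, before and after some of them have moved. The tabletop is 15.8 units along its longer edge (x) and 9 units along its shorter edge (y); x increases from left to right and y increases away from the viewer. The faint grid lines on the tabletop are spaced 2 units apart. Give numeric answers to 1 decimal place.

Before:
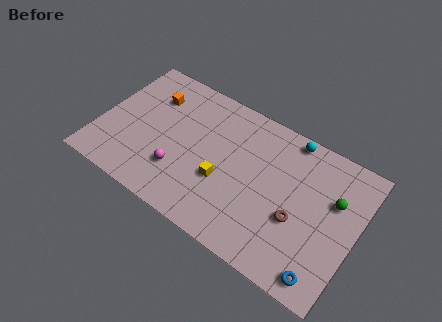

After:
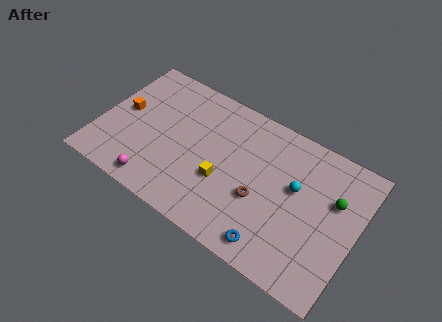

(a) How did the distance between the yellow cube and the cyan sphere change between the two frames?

-1.3

The distance was about 5.9 in the first image and 4.6 in the second, so they moved 1.3 units closer together.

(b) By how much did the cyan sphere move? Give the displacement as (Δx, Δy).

(0.8, -2.9)

From the two frames, the cyan sphere sits at roughly (11.2, 8.2) before and (12.0, 5.3) after.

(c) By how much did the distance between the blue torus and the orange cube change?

-2.2

The distance was about 12.8 in the first image and 10.6 in the second, so they moved 2.2 units closer together.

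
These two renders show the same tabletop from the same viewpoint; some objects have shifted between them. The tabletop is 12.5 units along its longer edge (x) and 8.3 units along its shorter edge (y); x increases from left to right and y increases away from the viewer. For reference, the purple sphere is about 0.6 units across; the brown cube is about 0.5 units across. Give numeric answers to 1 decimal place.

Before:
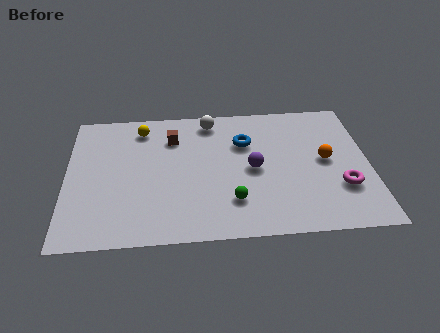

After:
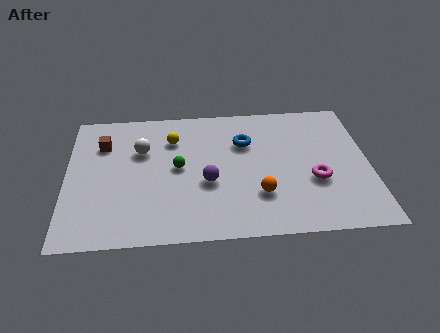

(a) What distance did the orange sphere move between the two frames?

3.4

The orange sphere was near (10.7, 4.3) before and (7.9, 2.4) after, so it travelled √(2.8² + 1.9²) ≈ 3.4 units.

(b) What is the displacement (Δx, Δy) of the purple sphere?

(-1.9, -0.7)

The purple sphere started near (7.7, 4.0) and ended near (5.8, 3.3).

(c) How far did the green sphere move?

3.1

From (6.8, 2.1) to (4.6, 4.3), the green sphere covered √(2.2² + 2.2²) ≈ 3.1 units.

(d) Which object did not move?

the blue torus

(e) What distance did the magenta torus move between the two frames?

1.2

From (11.3, 2.6) to (10.2, 3.1), the magenta torus covered √(1.1² + 0.5²) ≈ 1.2 units.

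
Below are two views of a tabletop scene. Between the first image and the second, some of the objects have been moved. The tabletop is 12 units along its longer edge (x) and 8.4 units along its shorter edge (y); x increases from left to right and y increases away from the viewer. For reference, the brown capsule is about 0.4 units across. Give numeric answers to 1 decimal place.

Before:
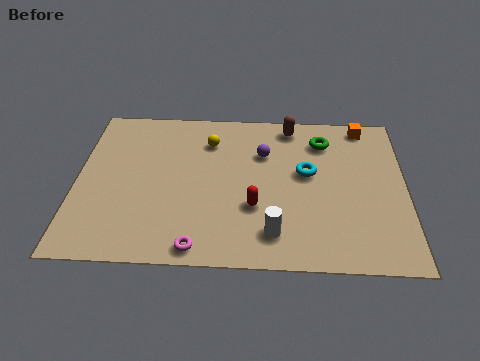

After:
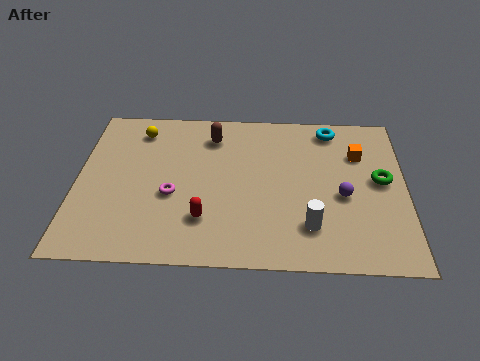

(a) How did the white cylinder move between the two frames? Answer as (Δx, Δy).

(1.3, 0.4)

The white cylinder was at about (7.2, 1.6) and moved to about (8.5, 2.0).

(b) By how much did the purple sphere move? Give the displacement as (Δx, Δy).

(2.9, -2.2)

The purple sphere started near (6.8, 5.8) and ended near (9.7, 3.6).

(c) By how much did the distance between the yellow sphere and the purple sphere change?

+6.1

The distance was about 2.1 in the first image and 8.2 in the second, so they moved 6.1 units further apart.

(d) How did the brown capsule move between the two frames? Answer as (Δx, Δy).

(-2.9, -0.7)

The brown capsule started near (7.8, 7.4) and ended near (4.9, 6.7).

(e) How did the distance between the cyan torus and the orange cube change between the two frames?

-1.7

Before: roughly 3.4 units apart; after: 1.7. That's 1.7 units closer together.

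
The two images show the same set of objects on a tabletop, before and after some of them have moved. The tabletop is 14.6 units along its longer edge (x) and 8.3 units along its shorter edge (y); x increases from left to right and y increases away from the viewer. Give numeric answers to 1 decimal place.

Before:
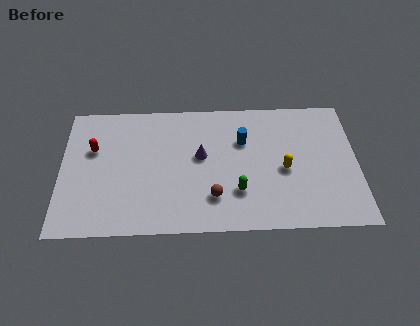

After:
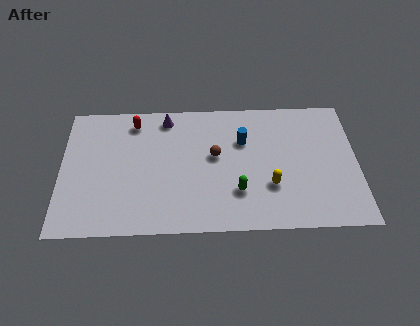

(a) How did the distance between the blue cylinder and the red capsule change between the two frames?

-1.8

The distance was about 7.4 in the first image and 5.6 in the second, so they moved 1.8 units closer together.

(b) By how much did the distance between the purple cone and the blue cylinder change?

+1.8

They were about 2.3 units apart before and 4.1 after — 1.8 units further apart.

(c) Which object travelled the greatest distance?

the purple cone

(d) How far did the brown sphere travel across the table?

2.6

The brown sphere moved from about (7.5, 2.1) to (7.6, 4.7), a distance of √(0.1² + 2.6²) ≈ 2.6.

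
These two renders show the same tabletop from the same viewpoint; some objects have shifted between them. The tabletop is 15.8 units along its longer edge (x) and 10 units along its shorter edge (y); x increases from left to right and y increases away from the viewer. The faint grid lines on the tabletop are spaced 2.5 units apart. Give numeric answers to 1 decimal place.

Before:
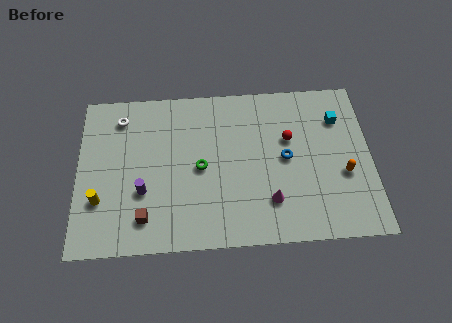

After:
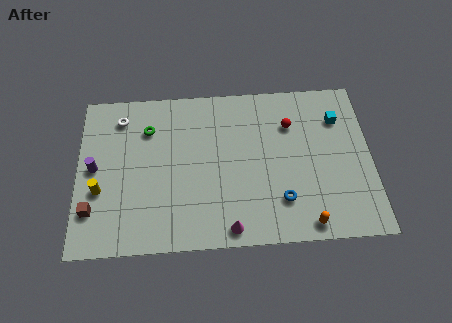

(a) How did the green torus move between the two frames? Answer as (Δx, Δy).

(-2.8, 2.6)

The green torus was at about (6.6, 4.8) and moved to about (3.8, 7.4).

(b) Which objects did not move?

the cyan cube and the white torus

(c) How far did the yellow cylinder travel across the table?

0.6

The yellow cylinder was near (1.2, 3.1) before and (1.2, 3.7) after, so it travelled √(0.0² + 0.6²) ≈ 0.6 units.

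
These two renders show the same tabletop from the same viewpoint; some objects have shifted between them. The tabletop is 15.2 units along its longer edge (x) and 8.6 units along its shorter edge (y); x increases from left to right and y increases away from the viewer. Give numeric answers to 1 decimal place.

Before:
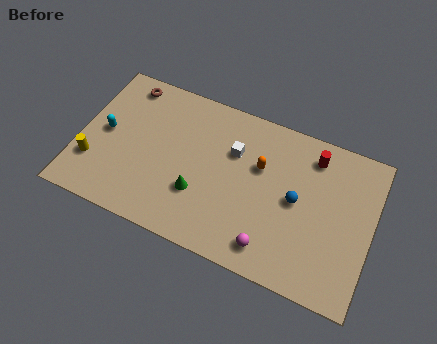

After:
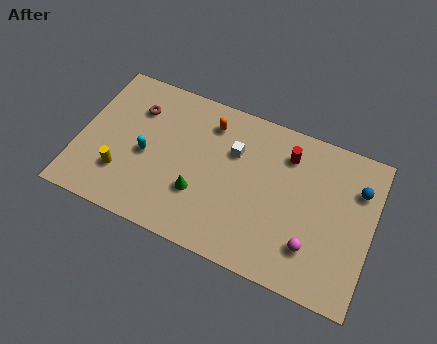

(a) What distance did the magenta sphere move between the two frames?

2.2

From (10.3, 1.4) to (12.3, 2.2), the magenta sphere covered √(2.0² + 0.8²) ≈ 2.2 units.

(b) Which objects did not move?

the white cube and the green cone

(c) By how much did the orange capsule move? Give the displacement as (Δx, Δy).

(-2.8, 1.4)

The orange capsule started near (9.3, 5.5) and ended near (6.5, 6.9).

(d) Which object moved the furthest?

the blue sphere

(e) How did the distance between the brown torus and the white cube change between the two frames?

-0.9

Before: roughly 6.1 units apart; after: 5.2. That's 0.9 units closer together.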